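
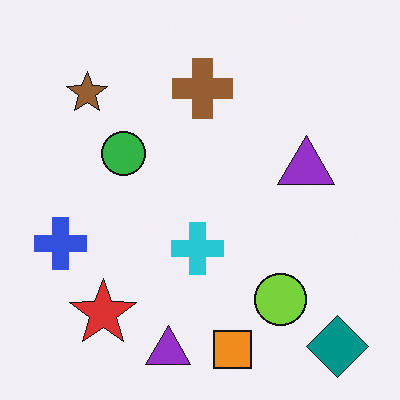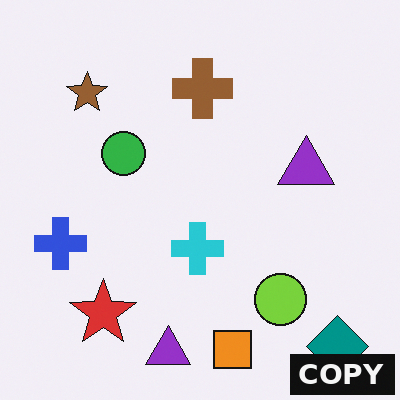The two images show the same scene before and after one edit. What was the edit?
The second image is the first watermarked with the text "COPY" in the lower-right corner.

A dark label reading "COPY" appears in the lower-right corner.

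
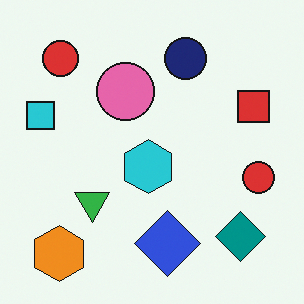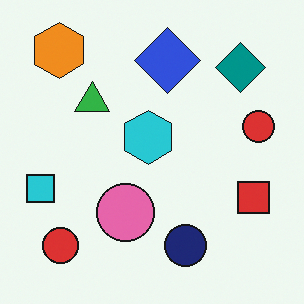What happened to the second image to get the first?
It was flipped vertically (top ↔ bottom).

The orange hexagon is in the top-left of the second image and the bottom-left of the first — shapes on opposite sides of the horizontal midline have swapped in a mirror flip.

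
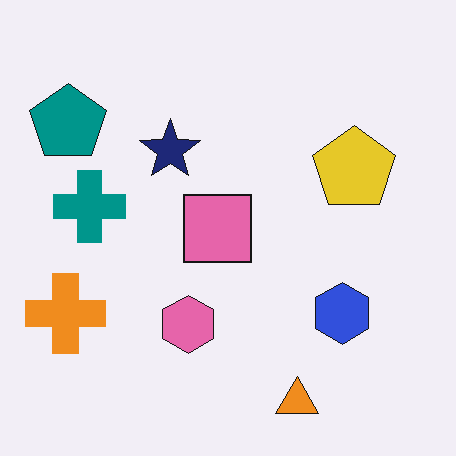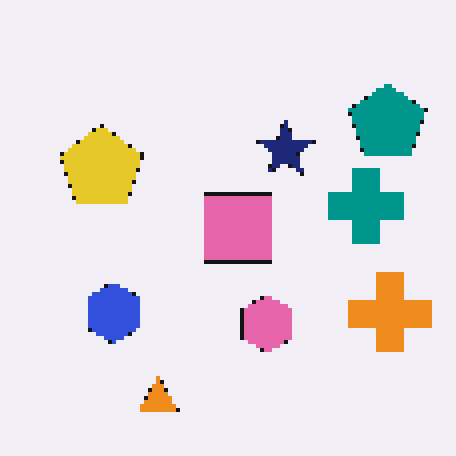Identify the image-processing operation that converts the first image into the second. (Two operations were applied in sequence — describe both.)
It was flipped horizontally (left ↔ right), then lightly pixelated (a mild mosaic effect).

The orange cross is in the bottom-left of the first image and the bottom-right of the second — shapes on opposite sides of the vertical midline have swapped in a mirror flip. Shapes are reduced to large square blocks; fine edges and outlines are lost — a downscale-then-upscale (mosaic) effect.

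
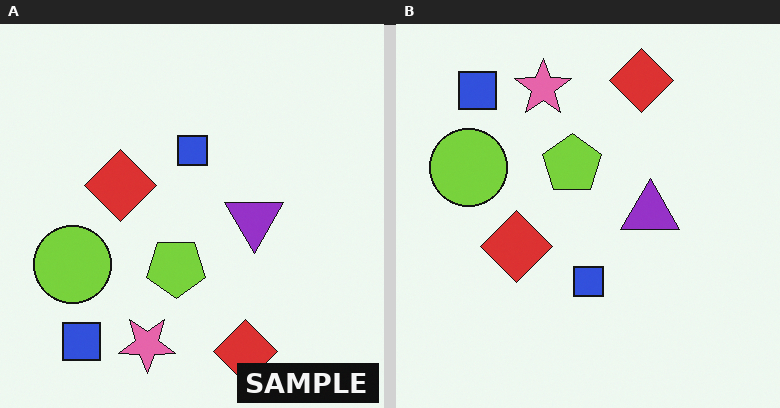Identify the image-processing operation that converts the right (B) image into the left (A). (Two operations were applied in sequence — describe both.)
Flipped vertically (top ↔ bottom), then watermarked with the text "SAMPLE" in the lower-right corner.

The pink star is in the top of the right (B) image and the bottom of the left (A) — shapes on opposite sides of the horizontal midline have swapped in a mirror flip. A dark label reading "SAMPLE" appears in the lower-right corner.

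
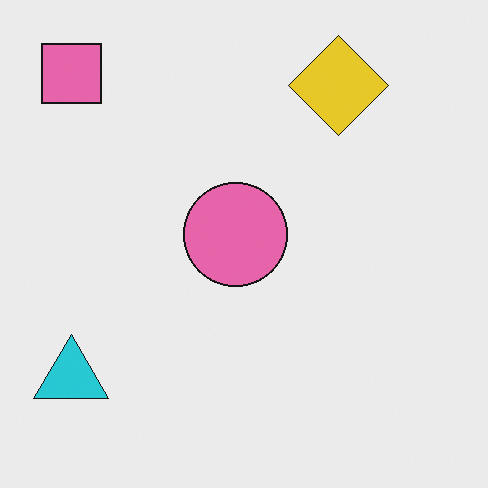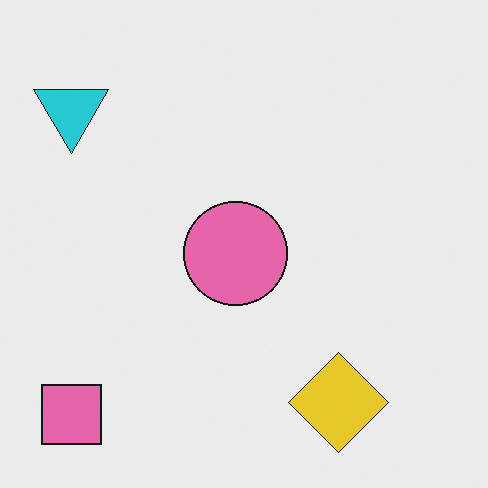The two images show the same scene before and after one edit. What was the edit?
The image was flipped vertically (top ↔ bottom).

The pink square is in the top-left of the first image and the bottom-left of the second — shapes on opposite sides of the horizontal midline have swapped in a mirror flip.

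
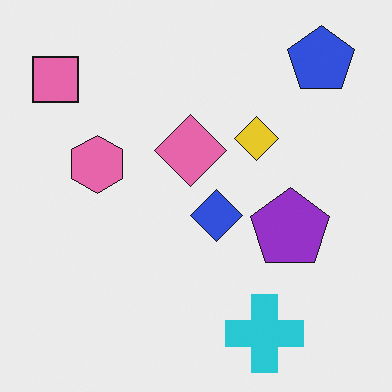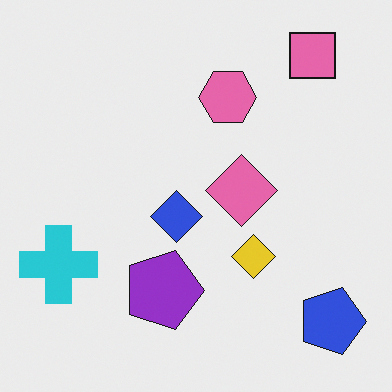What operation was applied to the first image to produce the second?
Rotated 90° clockwise.

The blue pentagon sits in the top-right of the first image and the bottom-right of the second — consistent with a whole-image 90° clockwise rotation.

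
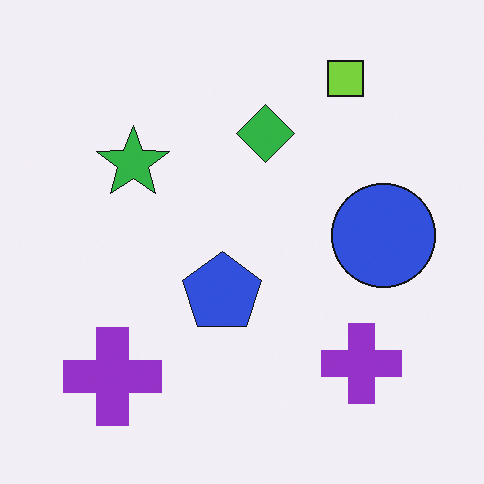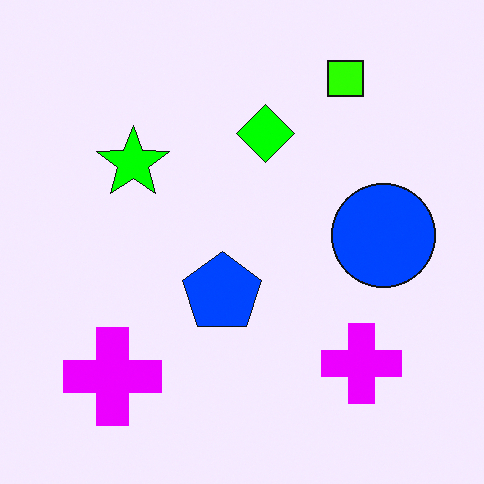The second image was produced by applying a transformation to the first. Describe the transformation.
The second image is the first heavily oversaturated.

All colors are more vivid — a global saturation change.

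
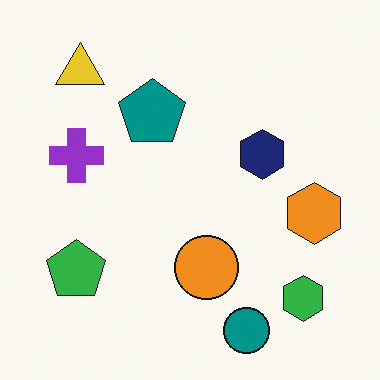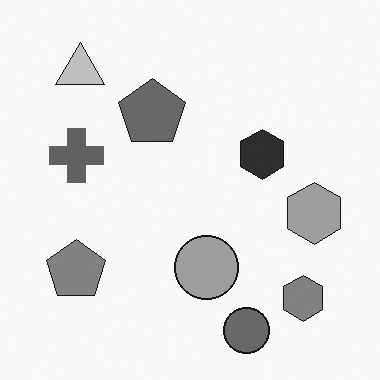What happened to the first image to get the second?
It was converted to grayscale.

All color is removed — every shape is now a shade of grey.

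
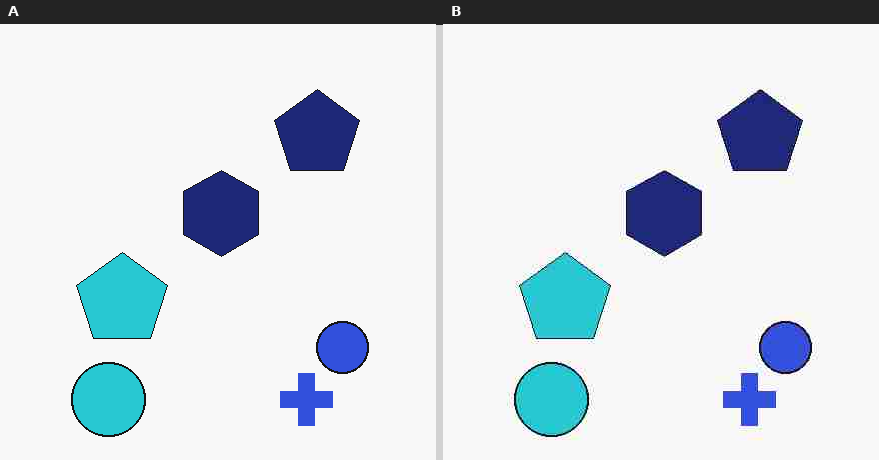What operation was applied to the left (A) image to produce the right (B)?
The transformation is: heavily JPEG-compressed with obvious blocking artifacts.

Blocky 8×8 compression artifacts appear around shape edges and the flat background shows ringing — characteristic JPEG degradation.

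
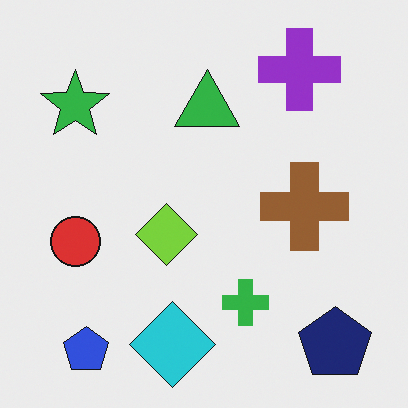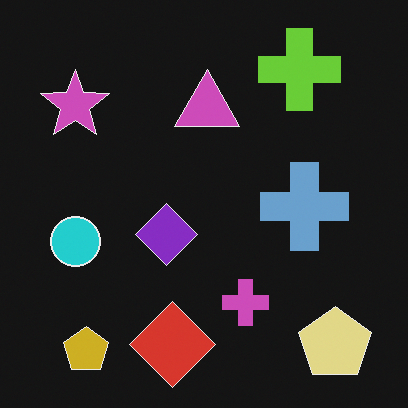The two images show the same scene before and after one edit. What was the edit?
Color-inverted (negative).

The light background has become dark and every shape's color is its complement — a photographic negative.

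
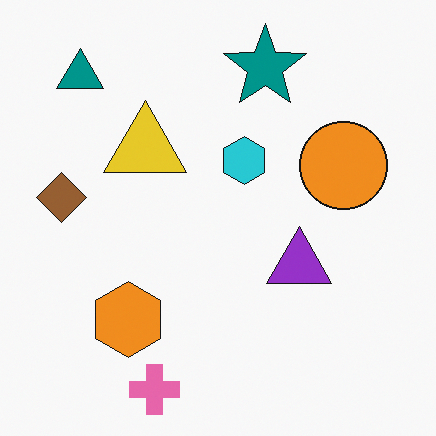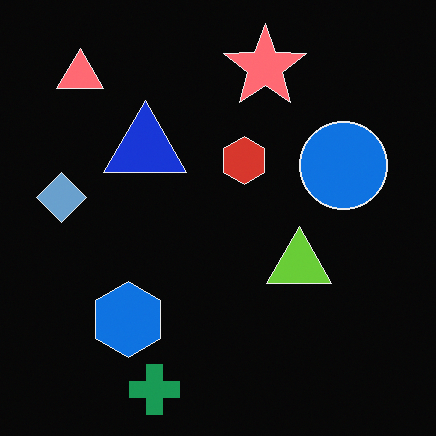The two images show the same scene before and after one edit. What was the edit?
It was color-inverted (negative).

The light background has become dark and every shape's color is its complement — a photographic negative.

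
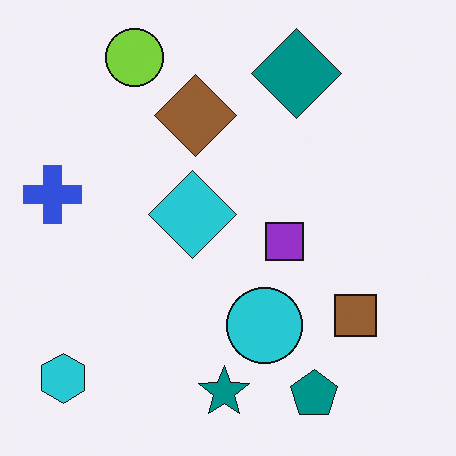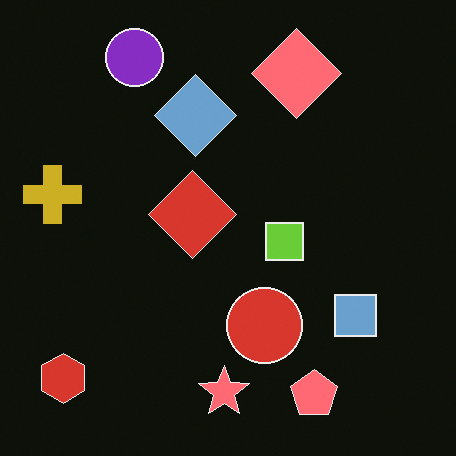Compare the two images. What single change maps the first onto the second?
The image was color-inverted (negative).

The light background has become dark and every shape's color is its complement — a photographic negative.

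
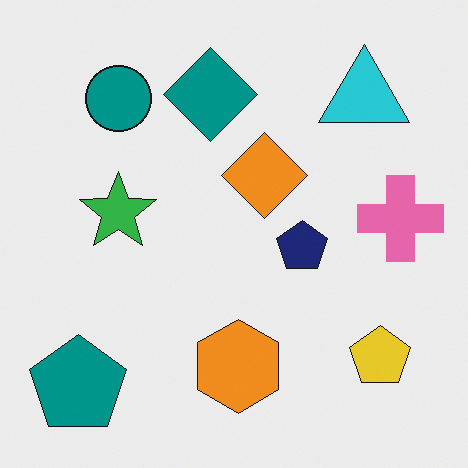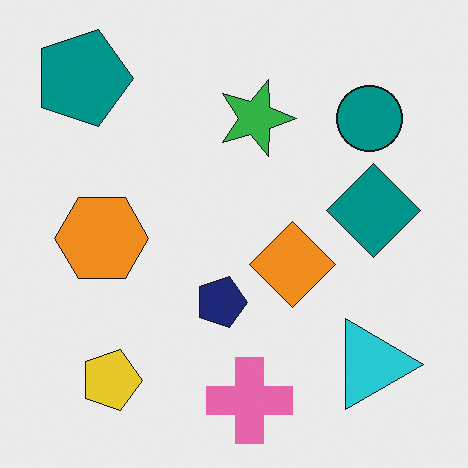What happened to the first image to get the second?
The image was rotated 90° clockwise.

The teal pentagon sits in the bottom-left of the first image and the top-left of the second — consistent with a whole-image 90° clockwise rotation.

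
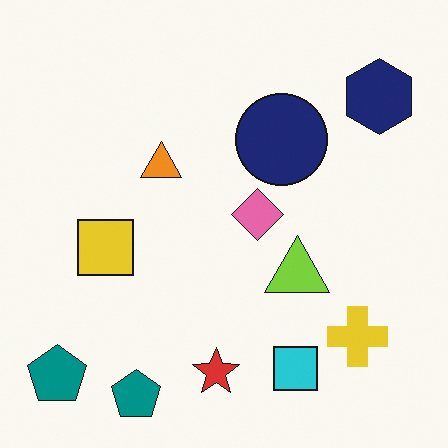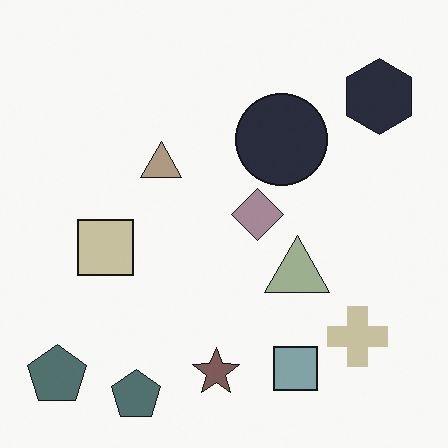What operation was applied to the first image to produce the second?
It was heavily desaturated.

All colors are more muted and greyish — a global saturation change.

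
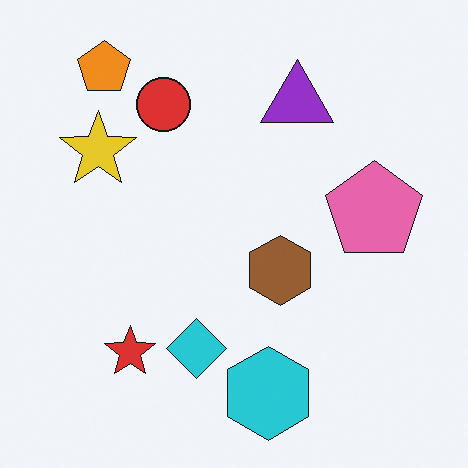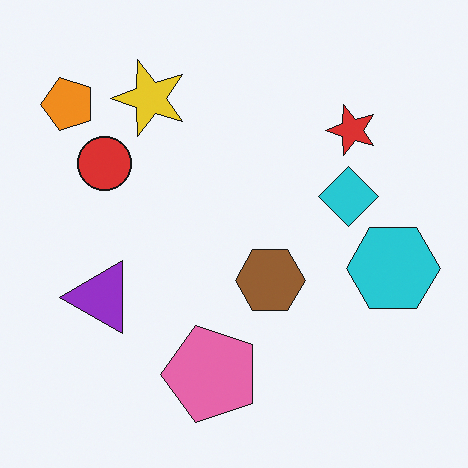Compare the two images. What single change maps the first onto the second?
The second image is the first transposed (reflected across the top-left ↔ bottom-right diagonal).

Shapes have swapped their row and column positions — what was in the top-right is now in the bottom-left — a diagonal reflection.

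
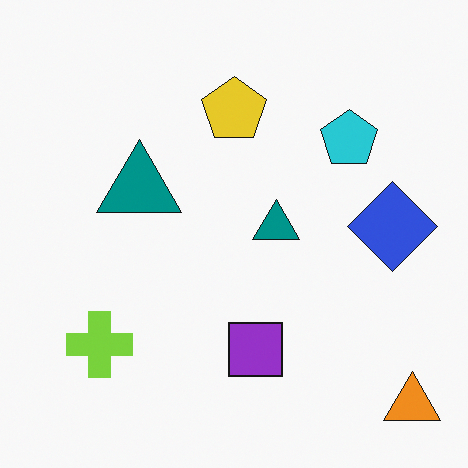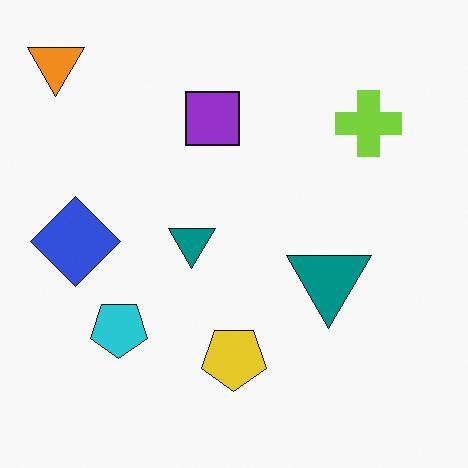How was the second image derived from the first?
It was rotated 180°.

The orange triangle sits in the bottom-right of the first image and the top-left of the second — consistent with a whole-image 180° rotation.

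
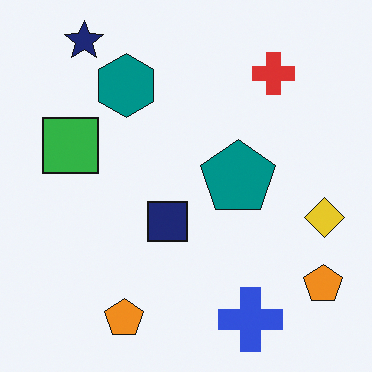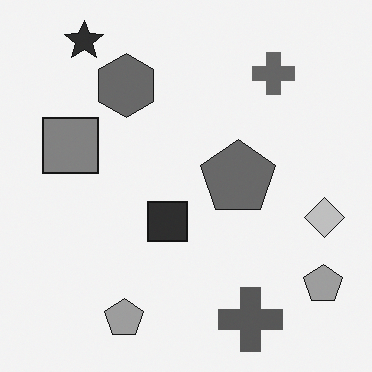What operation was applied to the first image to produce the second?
The image was converted to grayscale.

All color is removed — every shape is now a shade of grey.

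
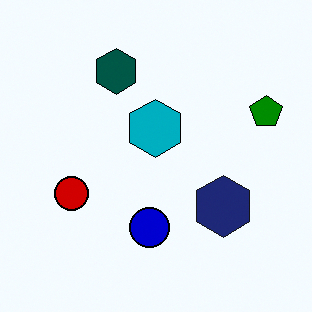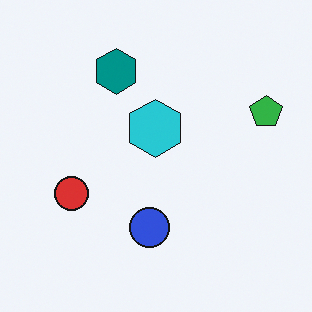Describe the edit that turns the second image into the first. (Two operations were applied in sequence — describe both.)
The first image is the second given much higher contrast, then overlaid with an additional navy hexagon.

Tones are pushed away from mid-grey across the whole image — a global contrast change. A navy hexagon appears in the first image that is absent from the second.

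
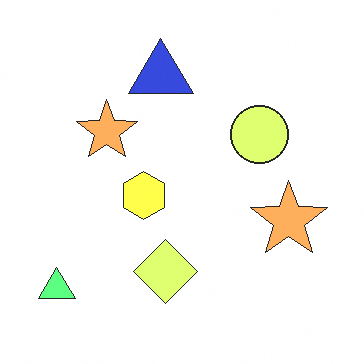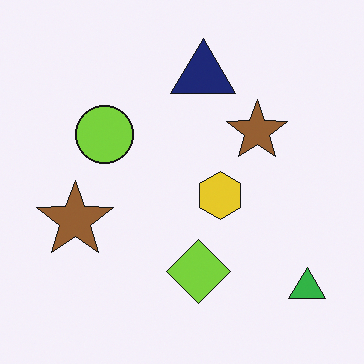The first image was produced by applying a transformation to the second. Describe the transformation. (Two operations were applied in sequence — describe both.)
The image was substantially brightened, then flipped horizontally (left ↔ right).

Every pixel — background and shapes alike — is uniformly brightened. The green triangle is in the bottom-right of the second image and the bottom-left of the first — shapes on opposite sides of the vertical midline have swapped in a mirror flip.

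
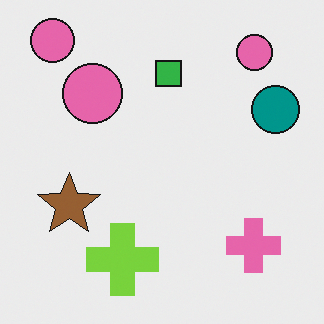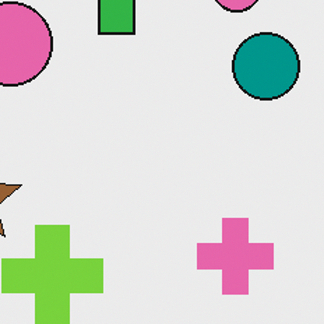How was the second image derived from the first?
The transformation is: cropped to a modestly smaller region and rescaled.

The visible shapes are larger and the field of view is narrower; shapes near the original edges may be partly or wholly outside the frame — a crop-and-rescale.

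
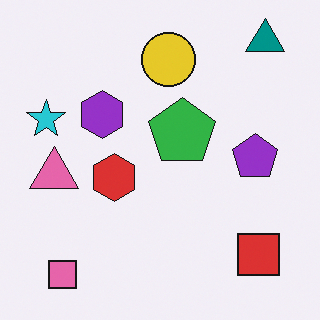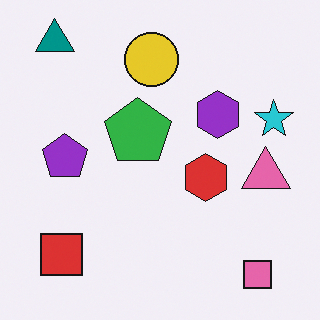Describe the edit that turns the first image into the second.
The image was flipped horizontally (left ↔ right).

The cyan star is in the left of the first image and the right of the second — shapes on opposite sides of the vertical midline have swapped in a mirror flip.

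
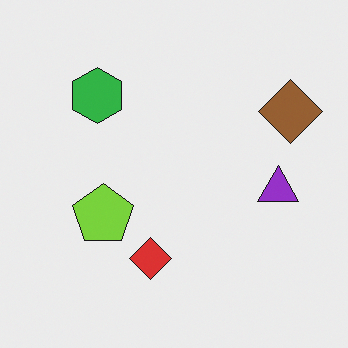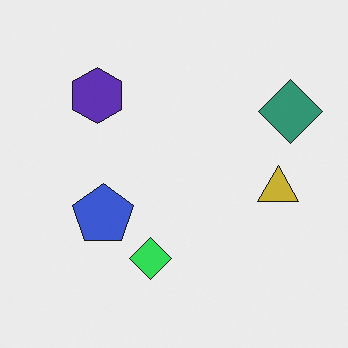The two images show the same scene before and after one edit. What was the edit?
The transformation is: hue-shifted noticeably.

Every shape's color has rotated by the same amount around the hue wheel — a uniform hue shift.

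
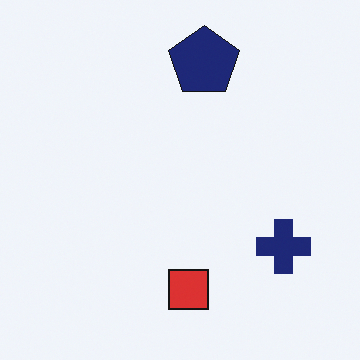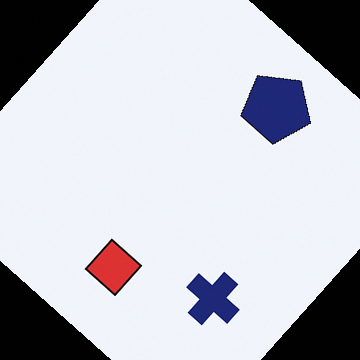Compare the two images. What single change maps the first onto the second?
The transformation is: rotated clockwise by a large amount — several tens of degrees.

Every shape is tilted by the same angle and the image corners show triangular fill wedges — a whole-image rotation by a non-right angle.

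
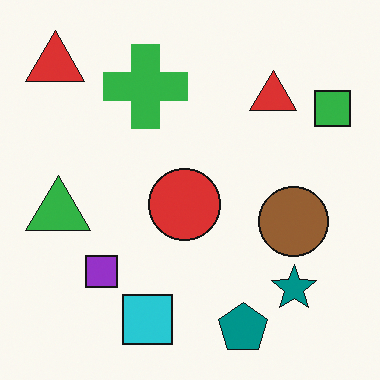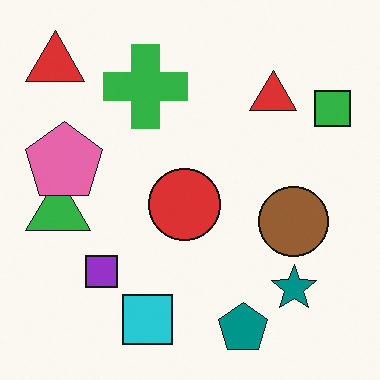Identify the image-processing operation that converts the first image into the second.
This is the original image overlaid with an additional pink pentagon.

A pink pentagon appears in the second image that is absent from the first.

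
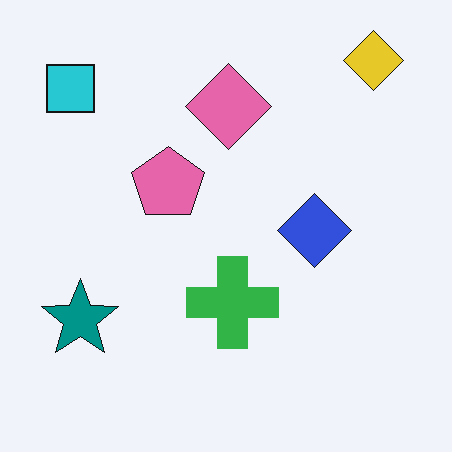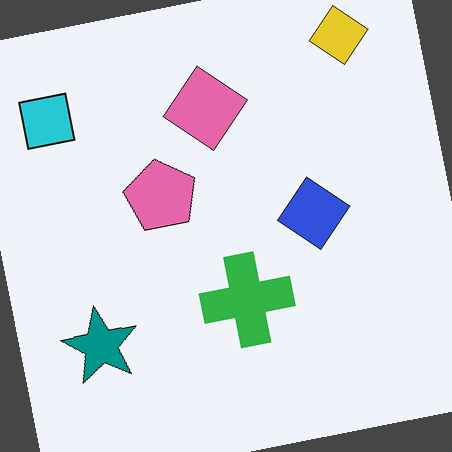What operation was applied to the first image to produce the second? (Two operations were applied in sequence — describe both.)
The second image is the first rotated counter-clockwise by a slight angle, then JPEG-compressed with visible artifacts.

Every shape is tilted by the same angle and the image corners show triangular fill wedges — a whole-image rotation by a non-right angle. Blocky 8×8 compression artifacts appear around shape edges and the flat background shows ringing — characteristic JPEG degradation.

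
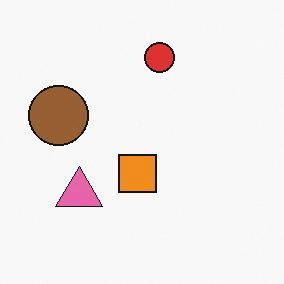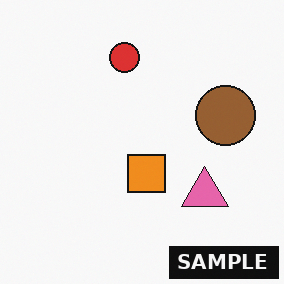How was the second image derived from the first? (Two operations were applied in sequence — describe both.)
The image was flipped horizontally (left ↔ right), then watermarked with the text "SAMPLE" in the lower-right corner.

The brown circle is in the left of the first image and the right of the second — shapes on opposite sides of the vertical midline have swapped in a mirror flip. A dark label reading "SAMPLE" appears in the lower-right corner.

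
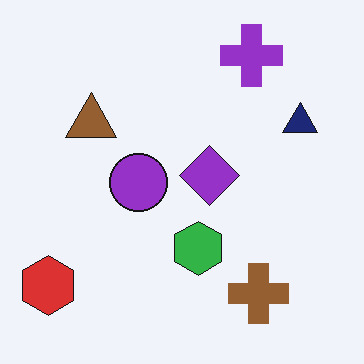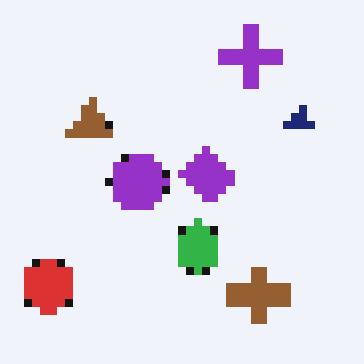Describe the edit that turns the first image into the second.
It was moderately pixelated.

Shapes are reduced to large square blocks; fine edges and outlines are lost — a downscale-then-upscale (mosaic) effect.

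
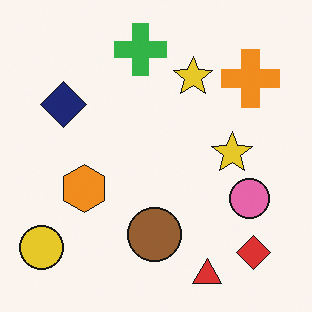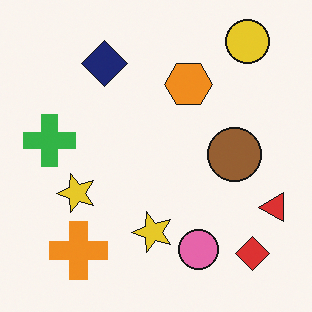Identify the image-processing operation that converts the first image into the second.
The transformation is: transposed (reflected across the top-left ↔ bottom-right diagonal).

Shapes have swapped their row and column positions — what was in the top-right is now in the bottom-left — a diagonal reflection.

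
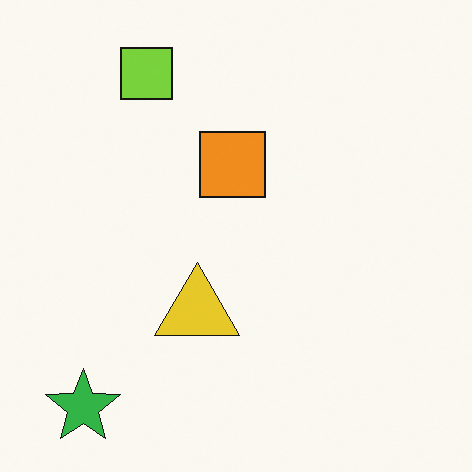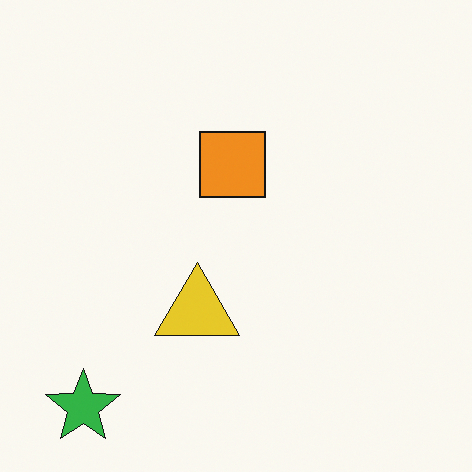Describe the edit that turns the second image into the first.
It was overlaid with an additional lime square.

A lime square appears in the first image that is absent from the second.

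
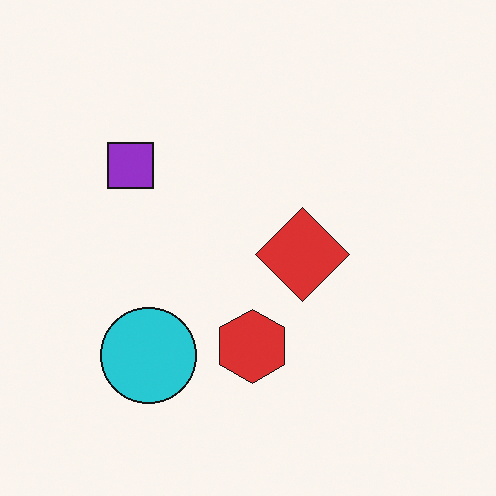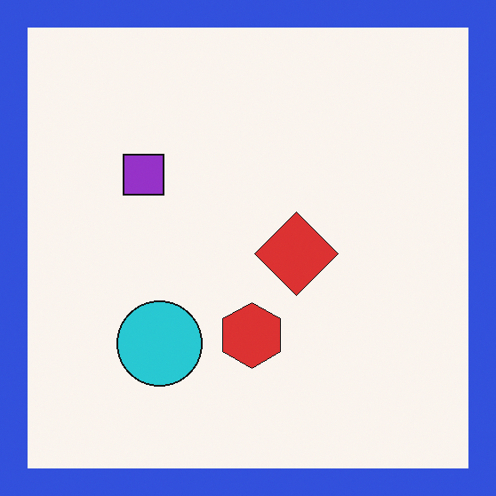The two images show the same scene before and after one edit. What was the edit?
The image was framed with a blue border.

A solid blue frame runs around the edge of the second image, with the content slightly shrunk inside it.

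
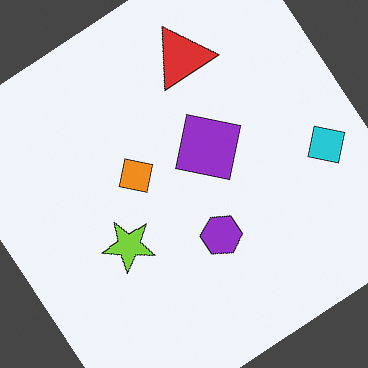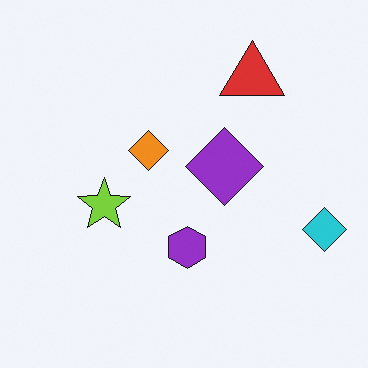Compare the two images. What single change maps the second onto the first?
Rotated counter-clockwise by a large amount — several tens of degrees.

Every shape is tilted by the same angle and the image corners show triangular fill wedges — a whole-image rotation by a non-right angle.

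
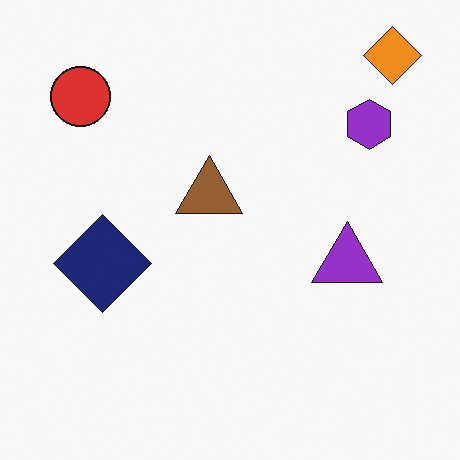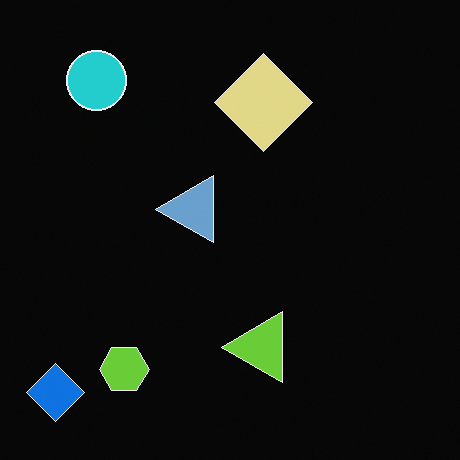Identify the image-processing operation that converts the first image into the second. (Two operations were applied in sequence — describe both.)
Transposed (reflected across the top-left ↔ bottom-right diagonal), then color-inverted (negative).

Shapes have swapped their row and column positions — what was in the top-right is now in the bottom-left — a diagonal reflection. The light background has become dark and every shape's color is its complement — a photographic negative.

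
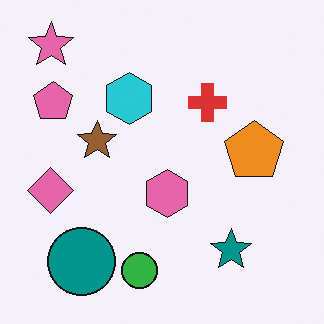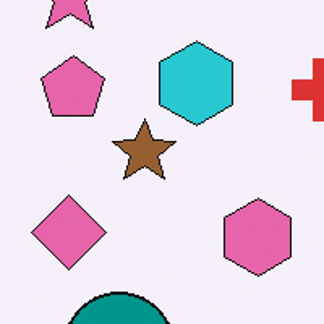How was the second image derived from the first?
It was cropped to a noticeably smaller region and rescaled.

The visible shapes are larger and the field of view is narrower; shapes near the original edges may be partly or wholly outside the frame — a crop-and-rescale.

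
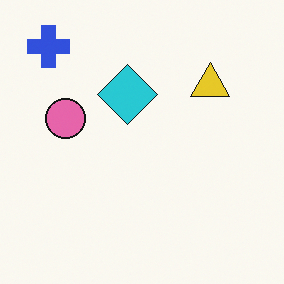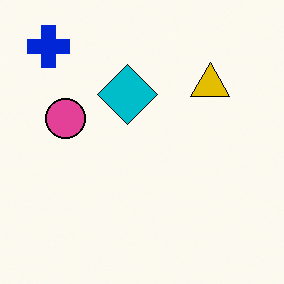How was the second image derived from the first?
The second image is the first given slightly increased contrast.

Tones are pushed away from mid-grey across the whole image — a global contrast change.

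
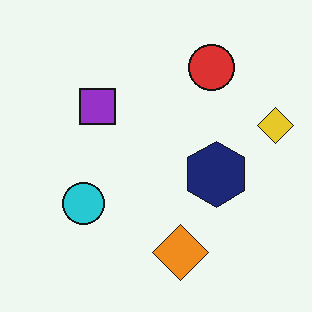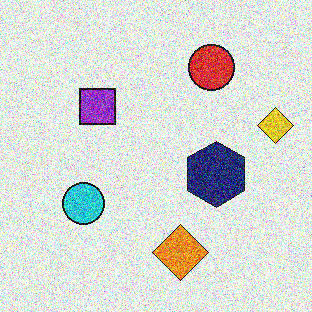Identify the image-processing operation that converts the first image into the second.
The transformation is: degraded with a thick layer of grain.

Random speckle covers the whole image, including the flat background.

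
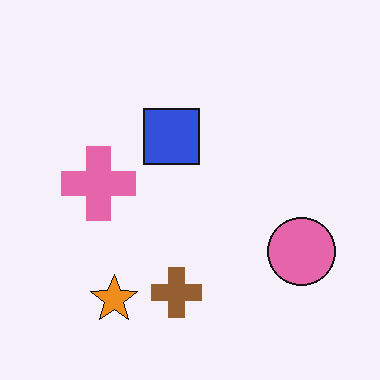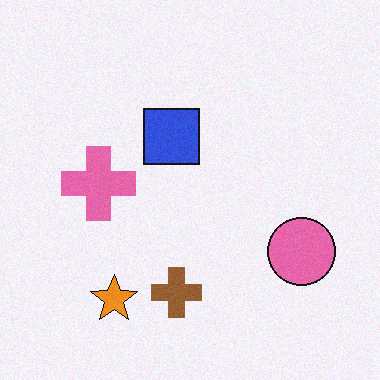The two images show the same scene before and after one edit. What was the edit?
The second image is the first degraded with a light layer of grain.

Random speckle covers the whole image, including the flat background.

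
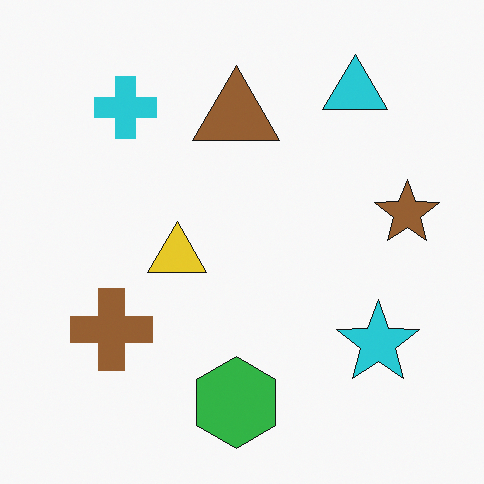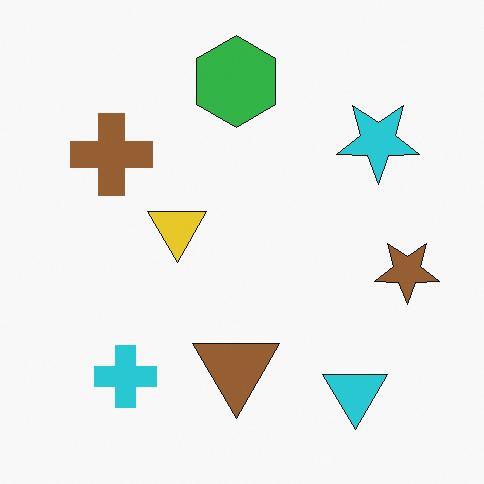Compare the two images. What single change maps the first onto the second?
This is the original image flipped vertically (top ↔ bottom).

The green hexagon is in the bottom of the first image and the top of the second — shapes on opposite sides of the horizontal midline have swapped in a mirror flip.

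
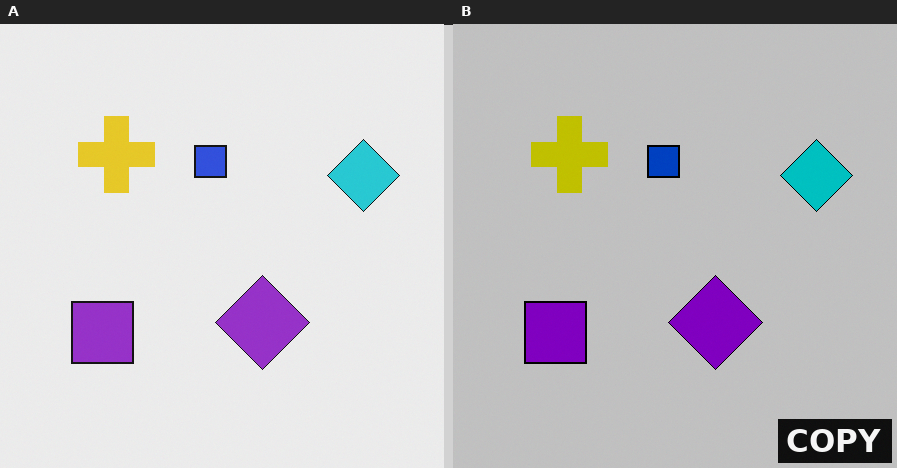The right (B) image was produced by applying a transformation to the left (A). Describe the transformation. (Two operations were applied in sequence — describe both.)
The image was heavily posterized to just a handful of flat colors, then watermarked with the text "COPY" in the lower-right corner.

Each flat color has snapped to a coarser quantized level — most visibly, the near-white background has dropped to a flat grey. A dark label reading "COPY" appears in the lower-right corner.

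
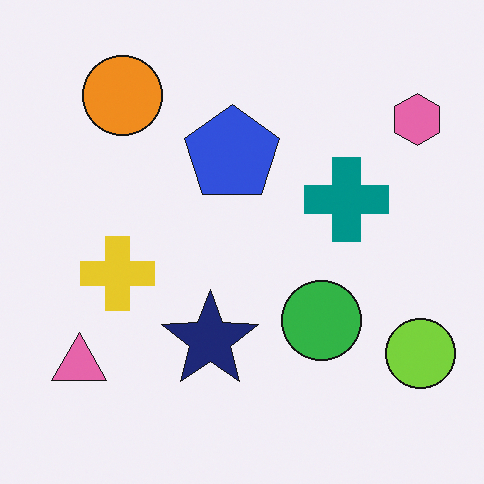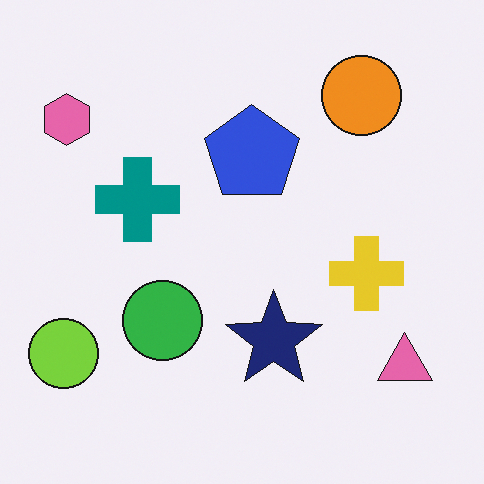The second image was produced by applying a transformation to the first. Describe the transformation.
The image was flipped horizontally (left ↔ right).

The lime circle is in the bottom-right of the first image and the bottom-left of the second — shapes on opposite sides of the vertical midline have swapped in a mirror flip.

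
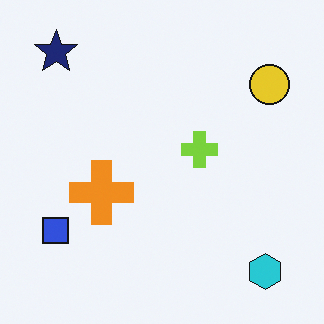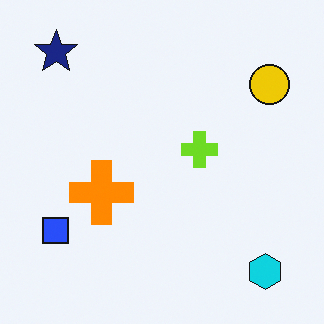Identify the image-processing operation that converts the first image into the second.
This is the original image slightly oversaturated.

All colors are more vivid — a global saturation change.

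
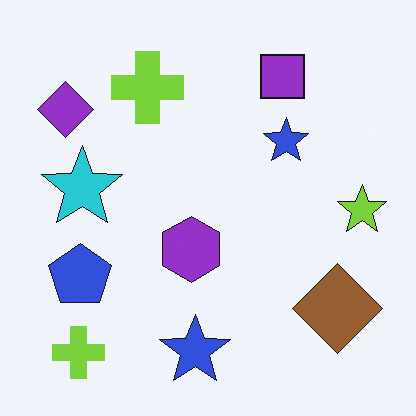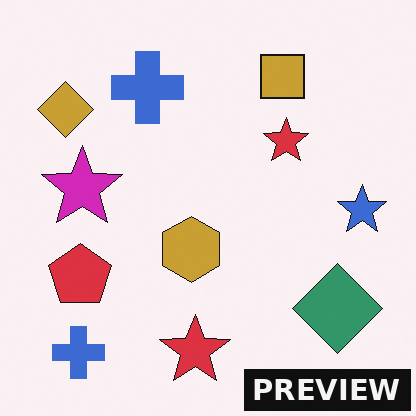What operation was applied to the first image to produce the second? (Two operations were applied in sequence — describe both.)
The transformation is: hue-shifted through roughly a third of the color wheel, then watermarked with the text "PREVIEW" in the lower-right corner.

Every shape's color has rotated by the same amount around the hue wheel — a uniform hue shift. A dark label reading "PREVIEW" appears in the lower-right corner.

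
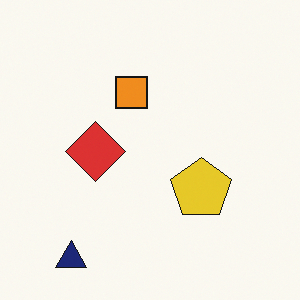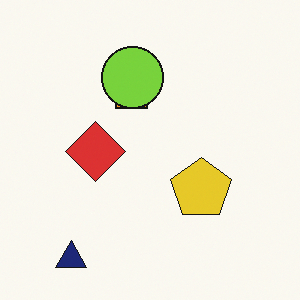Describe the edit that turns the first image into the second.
The second image is the first overlaid with an additional lime circle.

A lime circle appears in the second image that is absent from the first.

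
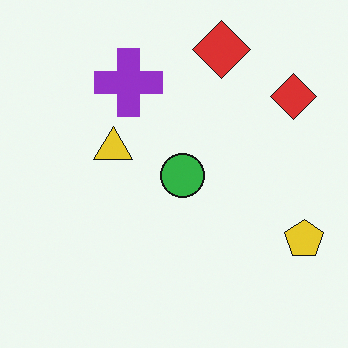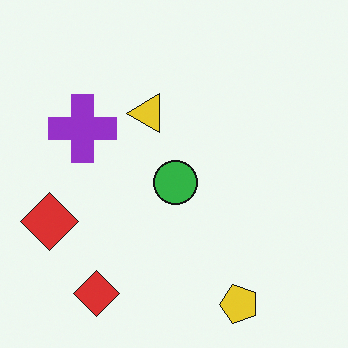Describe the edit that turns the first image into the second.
The second image is the first transposed (reflected across the top-left ↔ bottom-right diagonal).

Shapes have swapped their row and column positions — what was in the top-right is now in the bottom-left — a diagonal reflection.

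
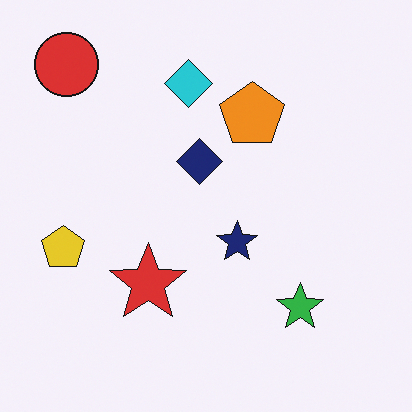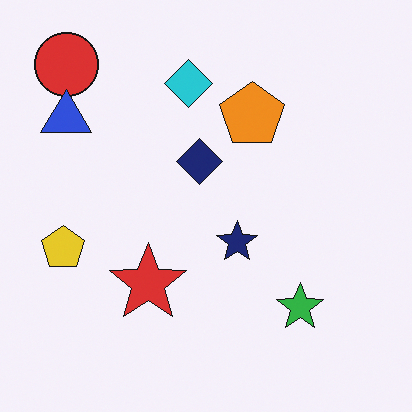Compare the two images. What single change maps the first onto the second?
The second image is the first overlaid with an additional blue triangle.

A blue triangle appears in the second image that is absent from the first.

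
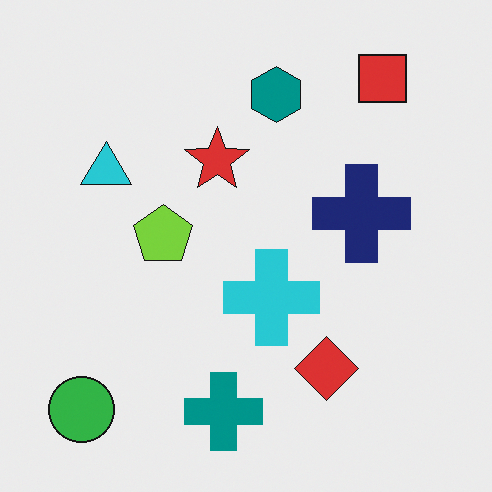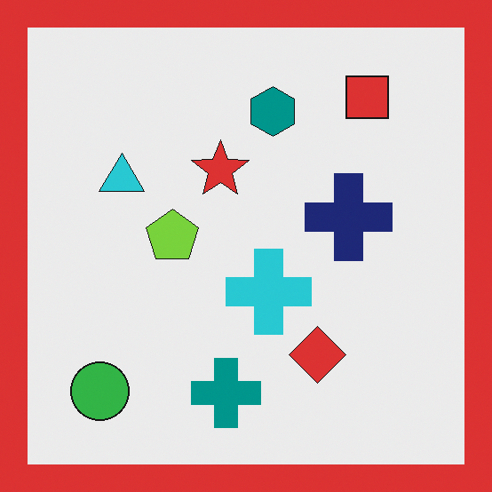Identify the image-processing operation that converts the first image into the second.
Framed with a red border.

A solid red frame runs around the edge of the second image, with the content slightly shrunk inside it.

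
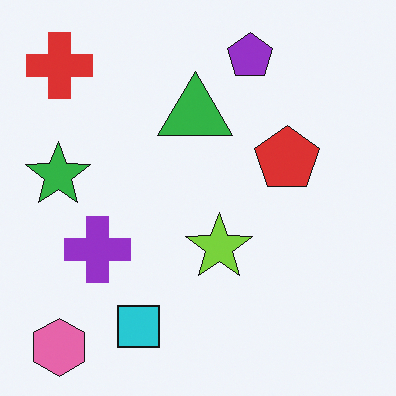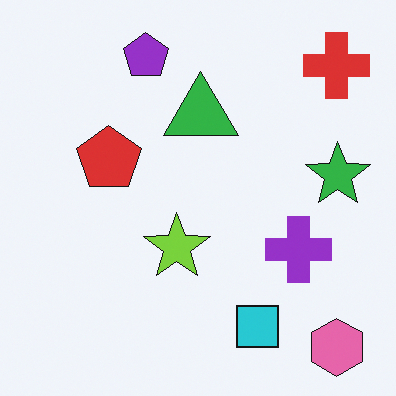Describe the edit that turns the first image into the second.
Flipped horizontally (left ↔ right).

The green star is in the left of the first image and the right of the second — shapes on opposite sides of the vertical midline have swapped in a mirror flip.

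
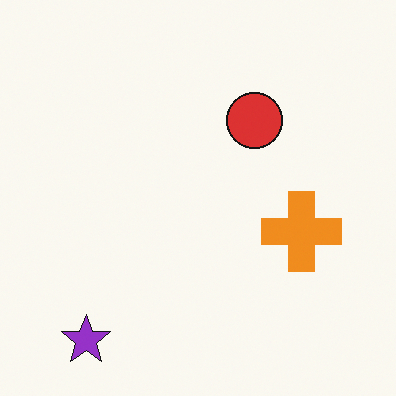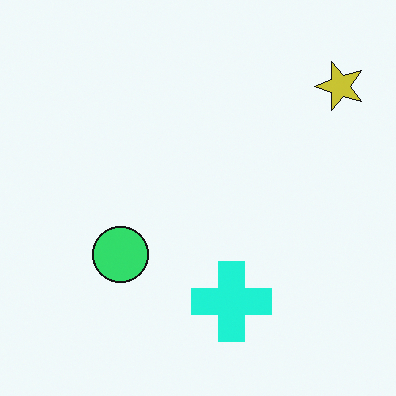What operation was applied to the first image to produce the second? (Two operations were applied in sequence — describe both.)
The transformation is: hue-shifted noticeably, then transposed (reflected across the top-left ↔ bottom-right diagonal).

Every shape's color has rotated by the same amount around the hue wheel — a uniform hue shift. Shapes have swapped their row and column positions — what was in the top-right is now in the bottom-left — a diagonal reflection.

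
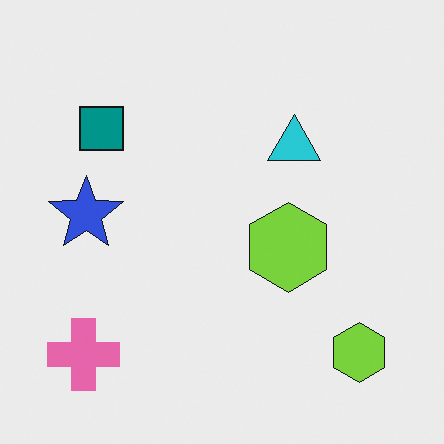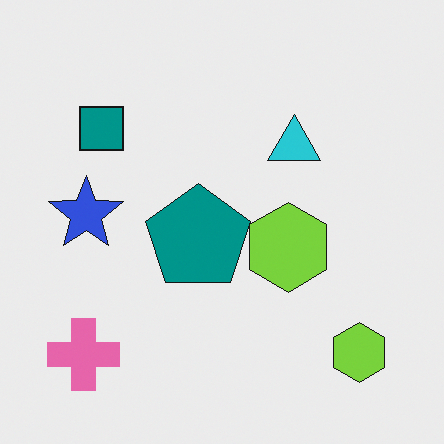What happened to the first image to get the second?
The second image is the first overlaid with an additional teal pentagon.

A teal pentagon appears in the second image that is absent from the first.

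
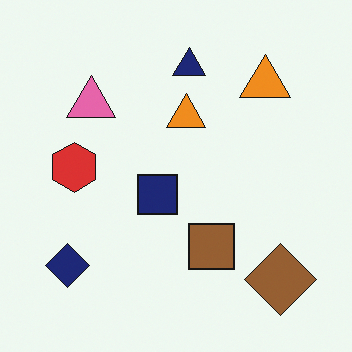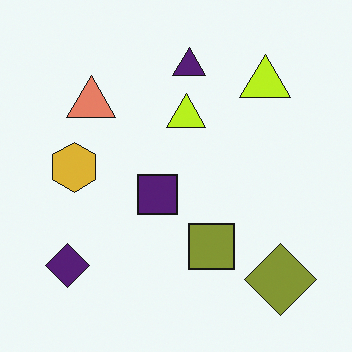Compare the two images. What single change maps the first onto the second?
This is the original image hue-shifted slightly.

Every shape's color has rotated by the same amount around the hue wheel — a uniform hue shift.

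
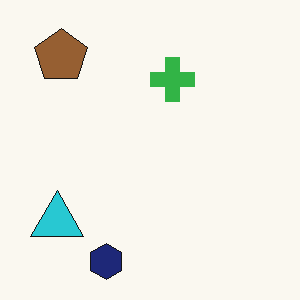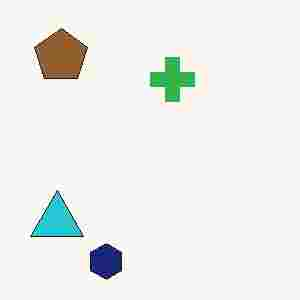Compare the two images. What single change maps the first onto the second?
The second image is the first heavily JPEG-compressed with obvious blocking artifacts.

Blocky 8×8 compression artifacts appear around shape edges and the flat background shows ringing — characteristic JPEG degradation.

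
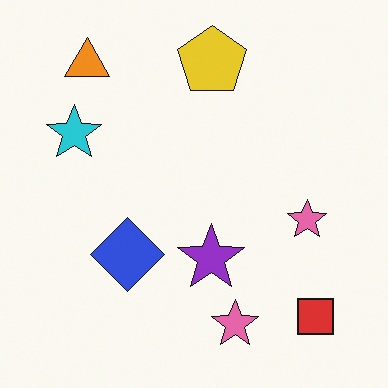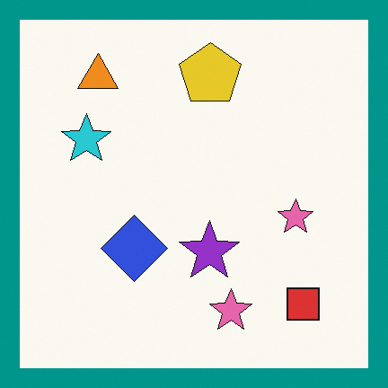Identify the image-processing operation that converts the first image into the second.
This is the original image framed with a teal border.

A solid teal frame runs around the edge of the second image, with the content slightly shrunk inside it.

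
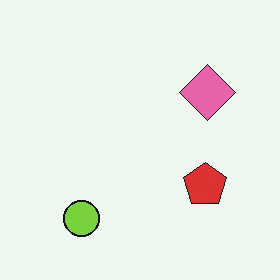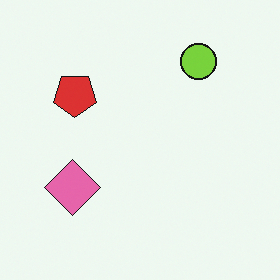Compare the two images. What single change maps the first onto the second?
Rotated 180°.

The lime circle sits in the bottom-left of the first image and the top-right of the second — consistent with a whole-image 180° rotation.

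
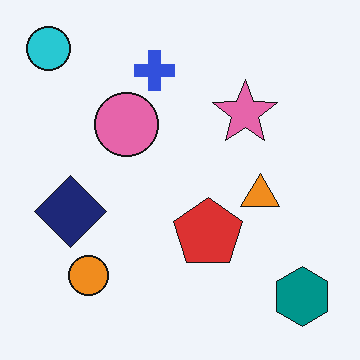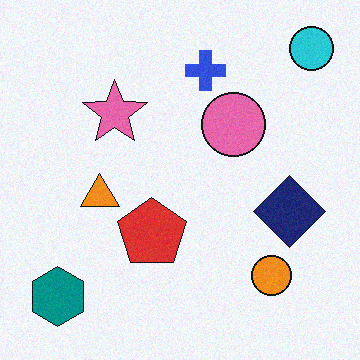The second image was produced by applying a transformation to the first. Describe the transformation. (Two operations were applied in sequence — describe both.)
The image was degraded with light additive noise, then flipped horizontally (left ↔ right).

Random speckle covers the whole image, including the flat background. The cyan circle is in the top-left of the first image and the top-right of the second — shapes on opposite sides of the vertical midline have swapped in a mirror flip.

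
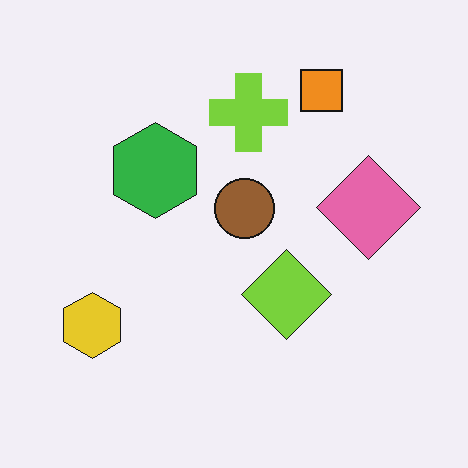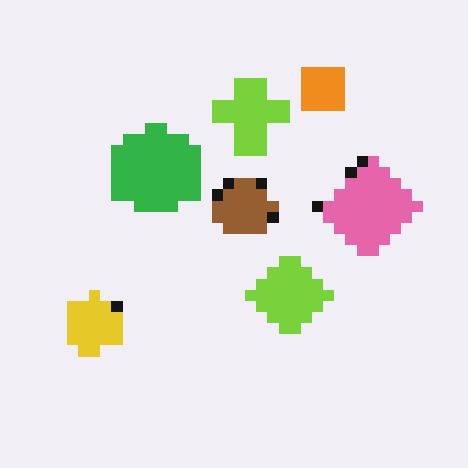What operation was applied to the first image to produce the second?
The transformation is: coarsely pixelated.

Shapes are reduced to large square blocks; fine edges and outlines are lost — a downscale-then-upscale (mosaic) effect.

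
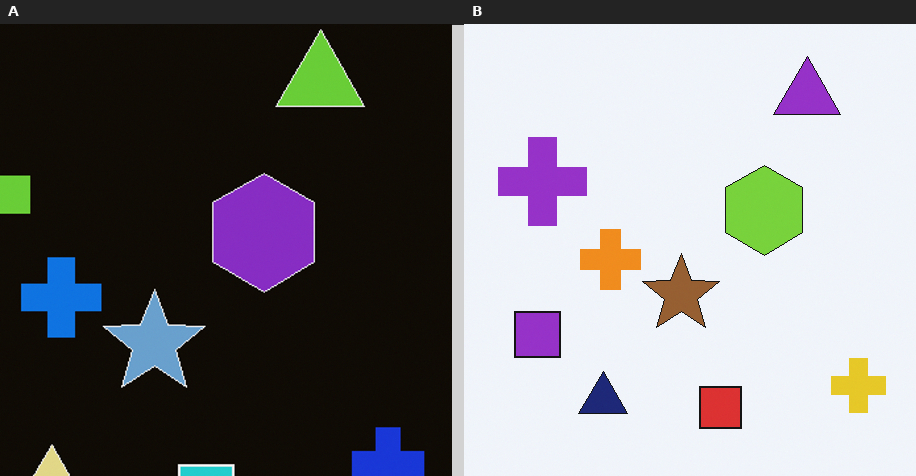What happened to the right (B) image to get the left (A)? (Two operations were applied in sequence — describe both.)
The left (A) image is the right (B) color-inverted (negative), then cropped to a modestly smaller region and rescaled.

The light background has become dark and every shape's color is its complement — a photographic negative. The visible shapes are larger and the field of view is narrower; shapes near the original edges may be partly or wholly outside the frame — a crop-and-rescale.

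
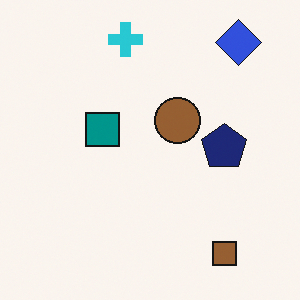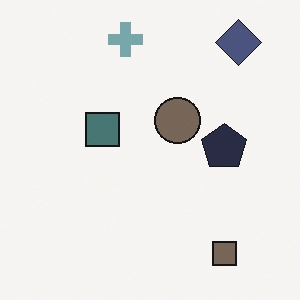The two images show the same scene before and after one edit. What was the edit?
This is the original image made much more muted (saturation change).

All colors are more muted and greyish — a global saturation change.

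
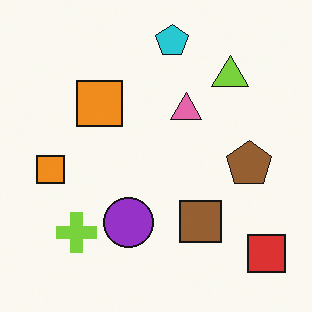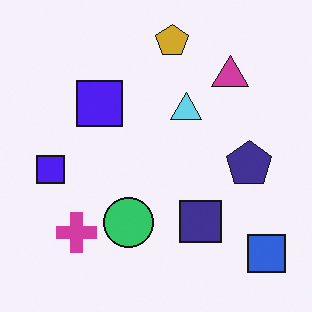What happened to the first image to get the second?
Hue-shifted by a large amount.

Every shape's color has rotated by the same amount around the hue wheel — a uniform hue shift.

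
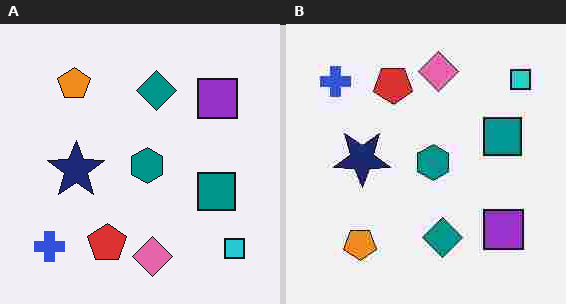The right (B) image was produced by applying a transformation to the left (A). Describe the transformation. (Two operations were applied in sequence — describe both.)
The image was heavily JPEG-compressed with obvious blocking artifacts, then flipped vertically (top ↔ bottom).

Blocky 8×8 compression artifacts appear around shape edges and the flat background shows ringing — characteristic JPEG degradation. The pink diamond is in the bottom of the left (A) image and the top of the right (B) — shapes on opposite sides of the horizontal midline have swapped in a mirror flip.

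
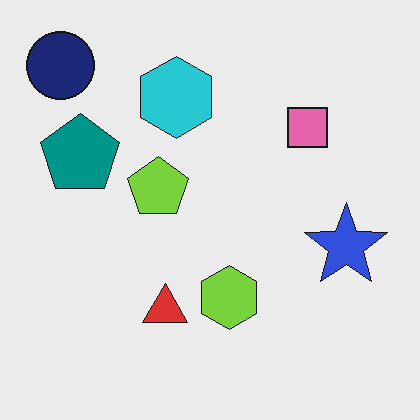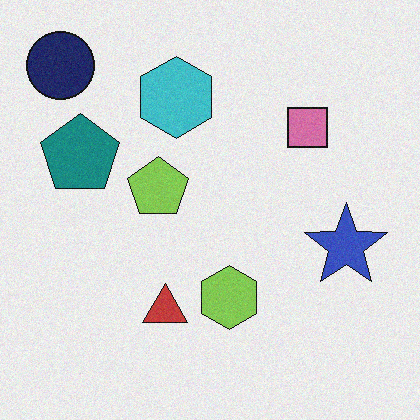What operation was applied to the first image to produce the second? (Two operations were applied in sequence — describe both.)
The transformation is: degraded with a light layer of grain, then slightly desaturated.

Random speckle covers the whole image, including the flat background. All colors are more muted and greyish — a global saturation change.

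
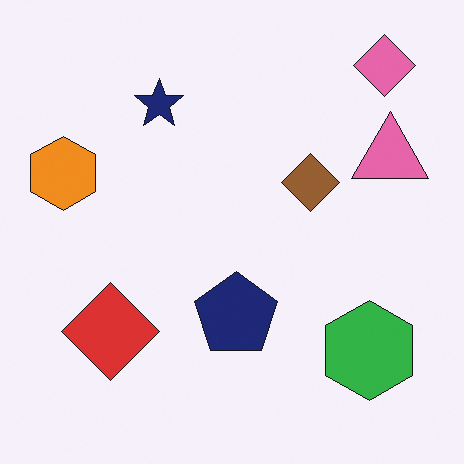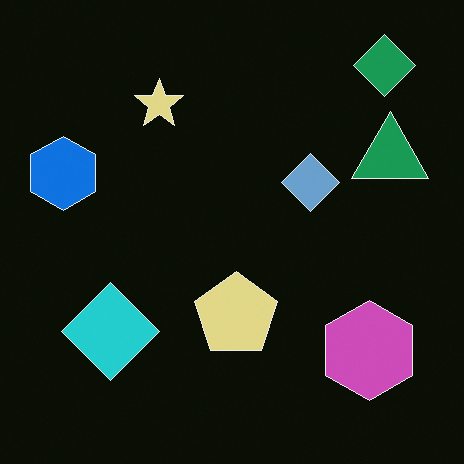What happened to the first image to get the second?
The image was color-inverted (negative).

The light background has become dark and every shape's color is its complement — a photographic negative.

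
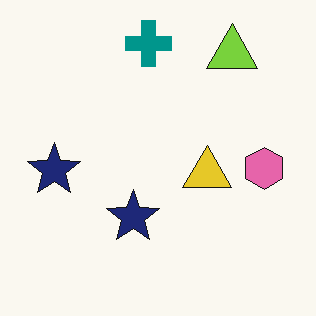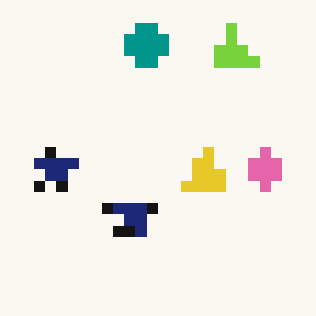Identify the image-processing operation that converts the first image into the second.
The transformation is: heavily pixelated into large blocks.

Shapes are reduced to large square blocks; fine edges and outlines are lost — a downscale-then-upscale (mosaic) effect.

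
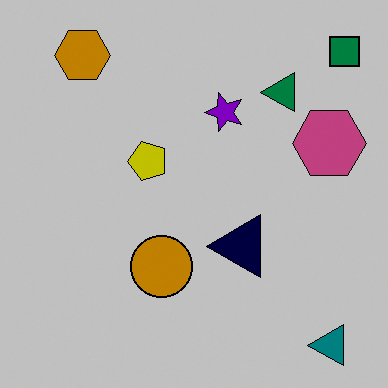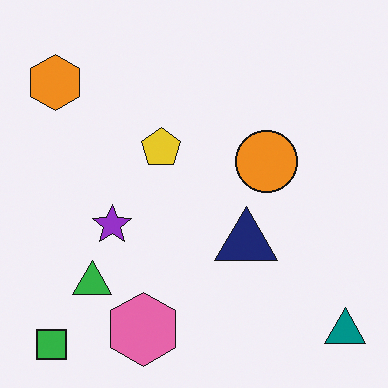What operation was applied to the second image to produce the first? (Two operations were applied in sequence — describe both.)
The image was transposed (reflected across the top-left ↔ bottom-right diagonal), then heavily posterized to just a handful of flat colors.

Shapes have swapped their row and column positions — what was in the top-right is now in the bottom-left — a diagonal reflection. Each flat color has snapped to a coarser quantized level — most visibly, the near-white background has dropped to a flat grey.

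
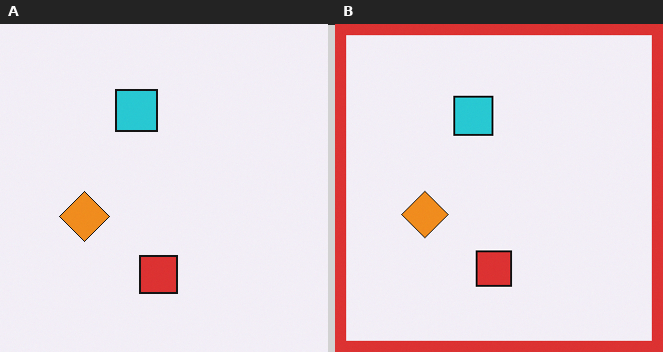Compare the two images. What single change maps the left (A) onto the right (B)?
Framed with a red border.

A solid red frame runs around the edge of the right (B) image, with the content slightly shrunk inside it.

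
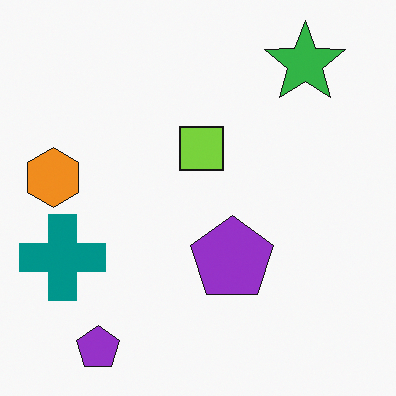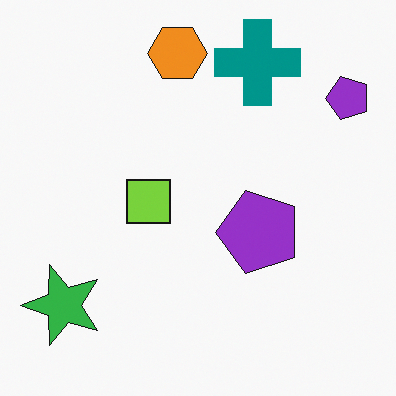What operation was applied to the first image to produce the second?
It was transposed (reflected across the top-left ↔ bottom-right diagonal).

Shapes have swapped their row and column positions — what was in the top-right is now in the bottom-left — a diagonal reflection.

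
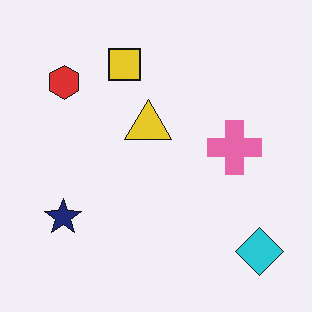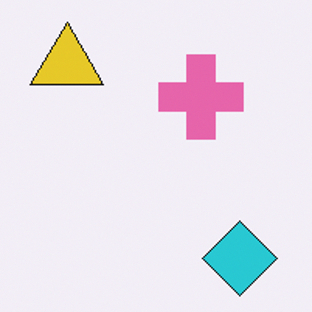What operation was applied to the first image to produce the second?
The transformation is: cropped to a modestly smaller region and rescaled.

The visible shapes are larger and the field of view is narrower; shapes near the original edges may be partly or wholly outside the frame — a crop-and-rescale.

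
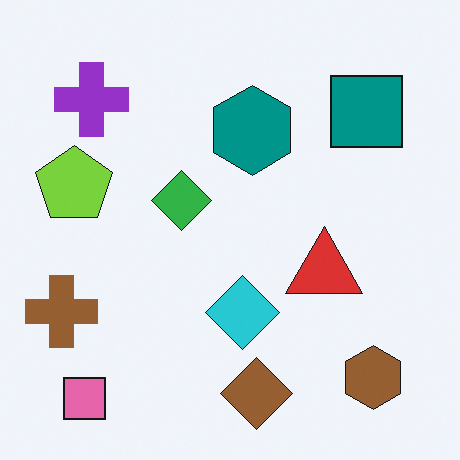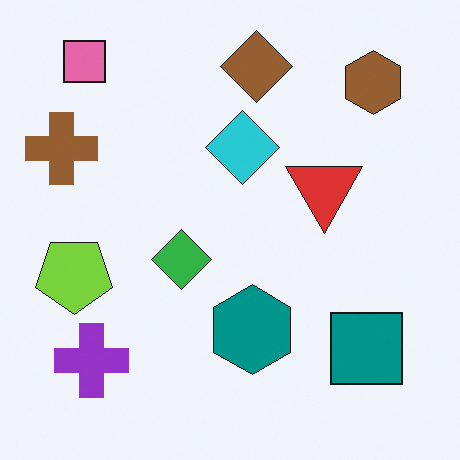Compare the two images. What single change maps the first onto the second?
Flipped vertically (top ↔ bottom).

The pink square is in the bottom-left of the first image and the top-left of the second — shapes on opposite sides of the horizontal midline have swapped in a mirror flip.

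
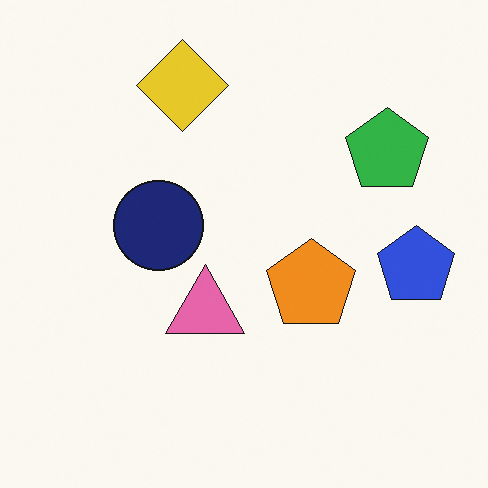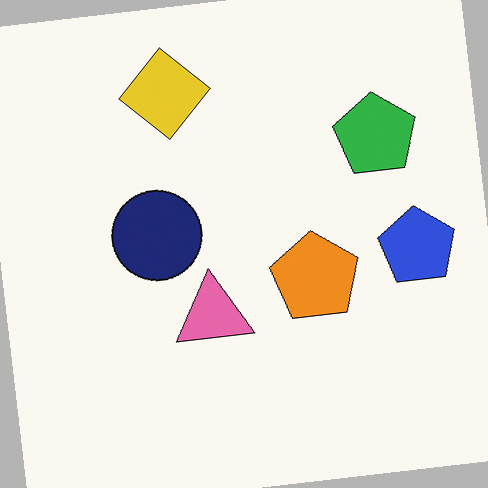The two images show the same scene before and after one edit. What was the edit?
The image was rotated counter-clockwise by a few degrees.

Every shape is tilted by the same angle and the image corners show triangular fill wedges — a whole-image rotation by a non-right angle.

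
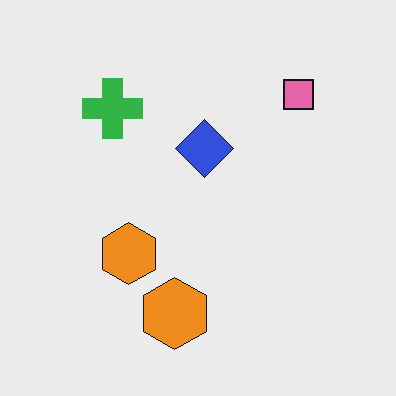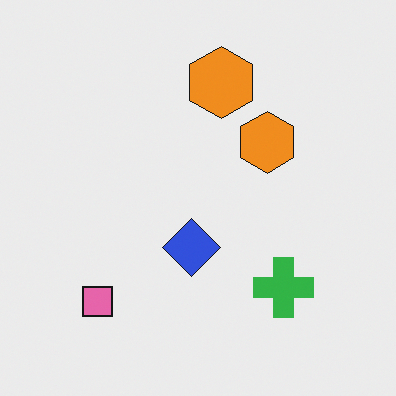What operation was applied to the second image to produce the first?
Rotated 180°.

The pink square sits in the bottom-left of the second image and the top-right of the first — consistent with a whole-image 180° rotation.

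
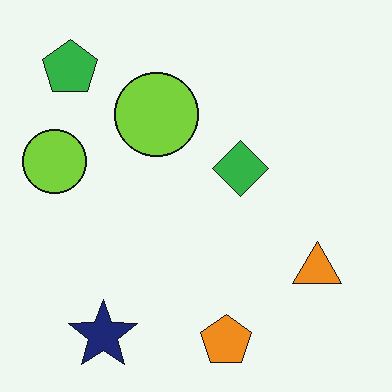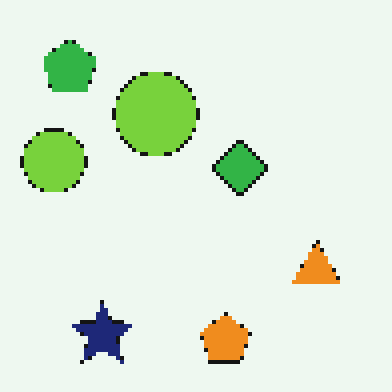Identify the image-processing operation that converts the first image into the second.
The second image is the first mildly pixelated.

Shapes are reduced to large square blocks; fine edges and outlines are lost — a downscale-then-upscale (mosaic) effect.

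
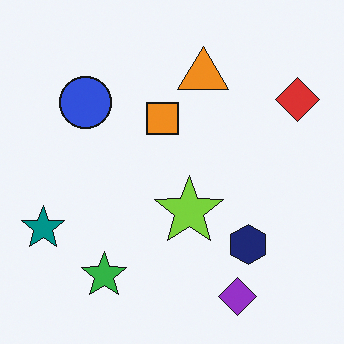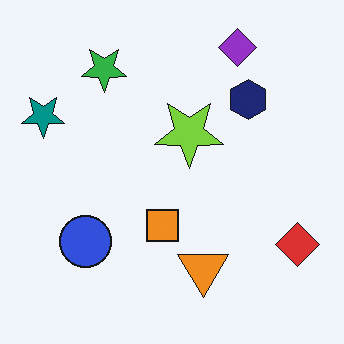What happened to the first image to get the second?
The image was flipped vertically (top ↔ bottom).

The purple diamond is in the bottom-right of the first image and the top-right of the second — shapes on opposite sides of the horizontal midline have swapped in a mirror flip.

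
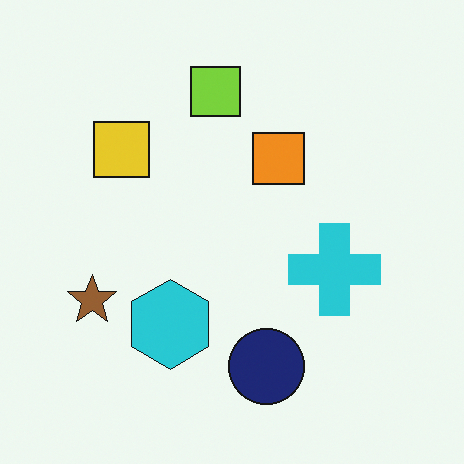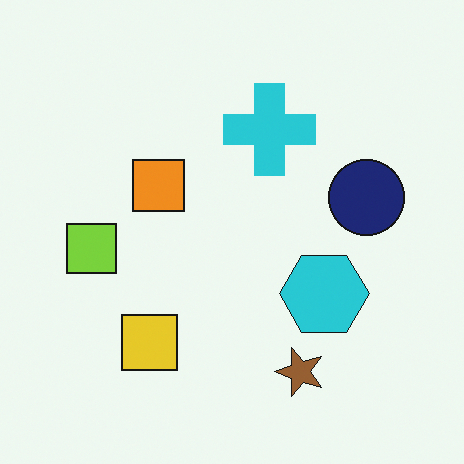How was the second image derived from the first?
The transformation is: rotated 90° counter-clockwise.

The brown star sits in the left of the first image and the bottom of the second — consistent with a whole-image 90° counter-clockwise rotation.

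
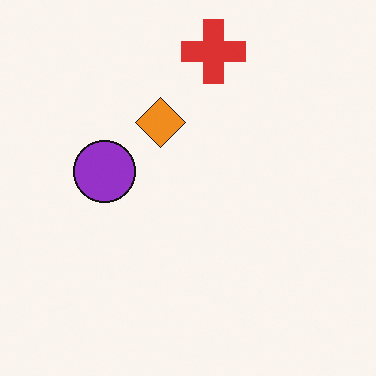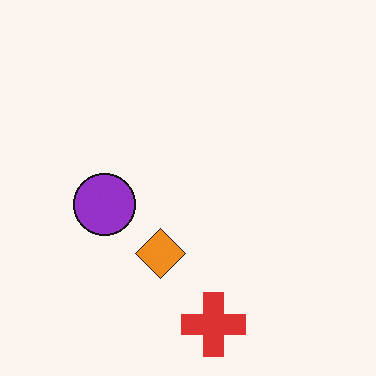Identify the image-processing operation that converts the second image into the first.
The image was flipped vertically (top ↔ bottom).

The red cross is in the bottom of the second image and the top of the first — shapes on opposite sides of the horizontal midline have swapped in a mirror flip.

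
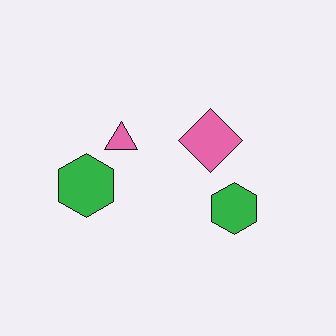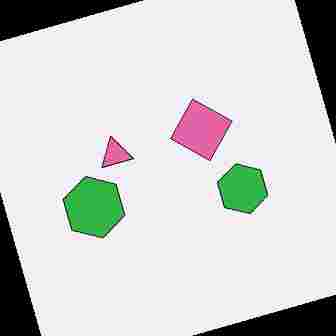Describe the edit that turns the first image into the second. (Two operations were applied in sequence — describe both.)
This is the original image rotated counter-clockwise by a clearly visible amount, then degraded with heavy JPEG compression.

Every shape is tilted by the same angle and the image corners show triangular fill wedges — a whole-image rotation by a non-right angle. Blocky 8×8 compression artifacts appear around shape edges and the flat background shows ringing — characteristic JPEG degradation.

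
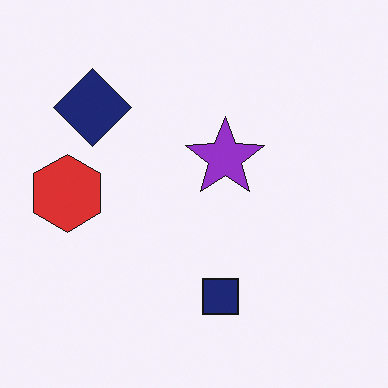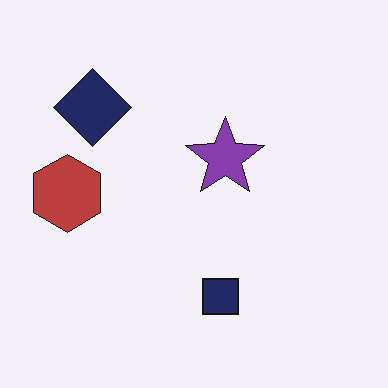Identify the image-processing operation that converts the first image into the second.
This is the original image slightly desaturated.

All colors are more muted and greyish — a global saturation change.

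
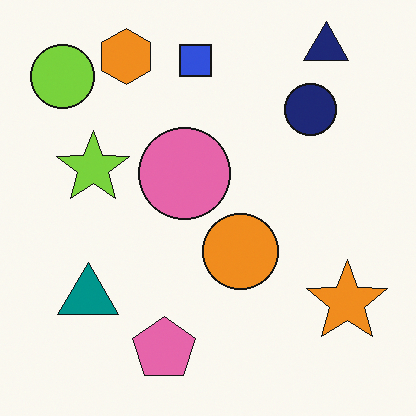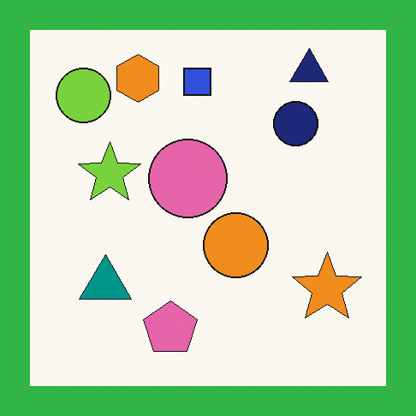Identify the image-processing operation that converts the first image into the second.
This is the original image framed with a green border.

A solid green frame runs around the edge of the second image, with the content slightly shrunk inside it.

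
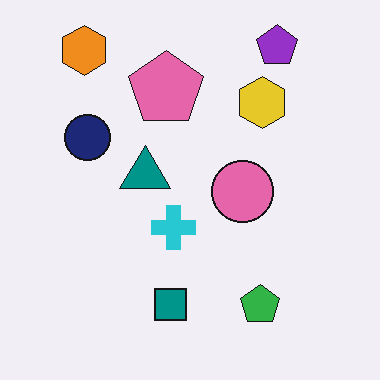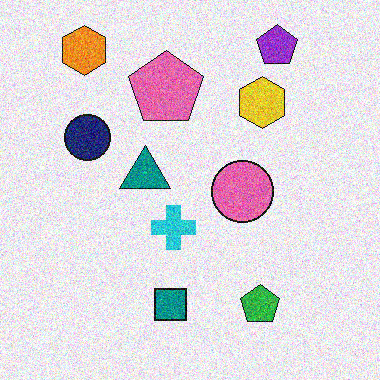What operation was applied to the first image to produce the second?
It was degraded with visible gaussian noise.

Random speckle covers the whole image, including the flat background.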